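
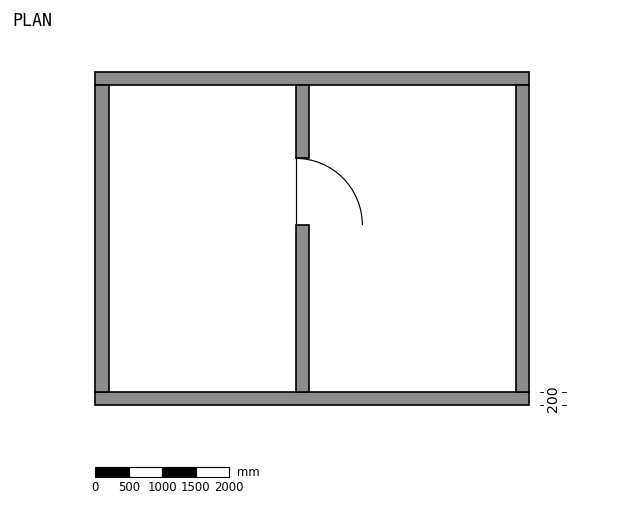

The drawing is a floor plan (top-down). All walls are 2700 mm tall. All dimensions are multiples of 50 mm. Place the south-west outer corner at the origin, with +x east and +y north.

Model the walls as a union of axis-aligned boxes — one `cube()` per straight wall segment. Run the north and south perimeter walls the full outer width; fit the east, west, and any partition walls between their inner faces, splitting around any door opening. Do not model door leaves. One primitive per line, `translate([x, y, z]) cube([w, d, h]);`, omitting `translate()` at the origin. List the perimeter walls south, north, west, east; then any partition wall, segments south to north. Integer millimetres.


cube([6500, 200, 2700]);
translate([0, 4800, 0]) cube([6500, 200, 2700]);
translate([0, 200, 0]) cube([200, 4600, 2700]);
translate([6300, 200, 0]) cube([200, 4600, 2700]);
translate([3000, 200, 0]) cube([200, 2500, 2700]);
translate([3000, 3700, 0]) cube([200, 1100, 2700]);


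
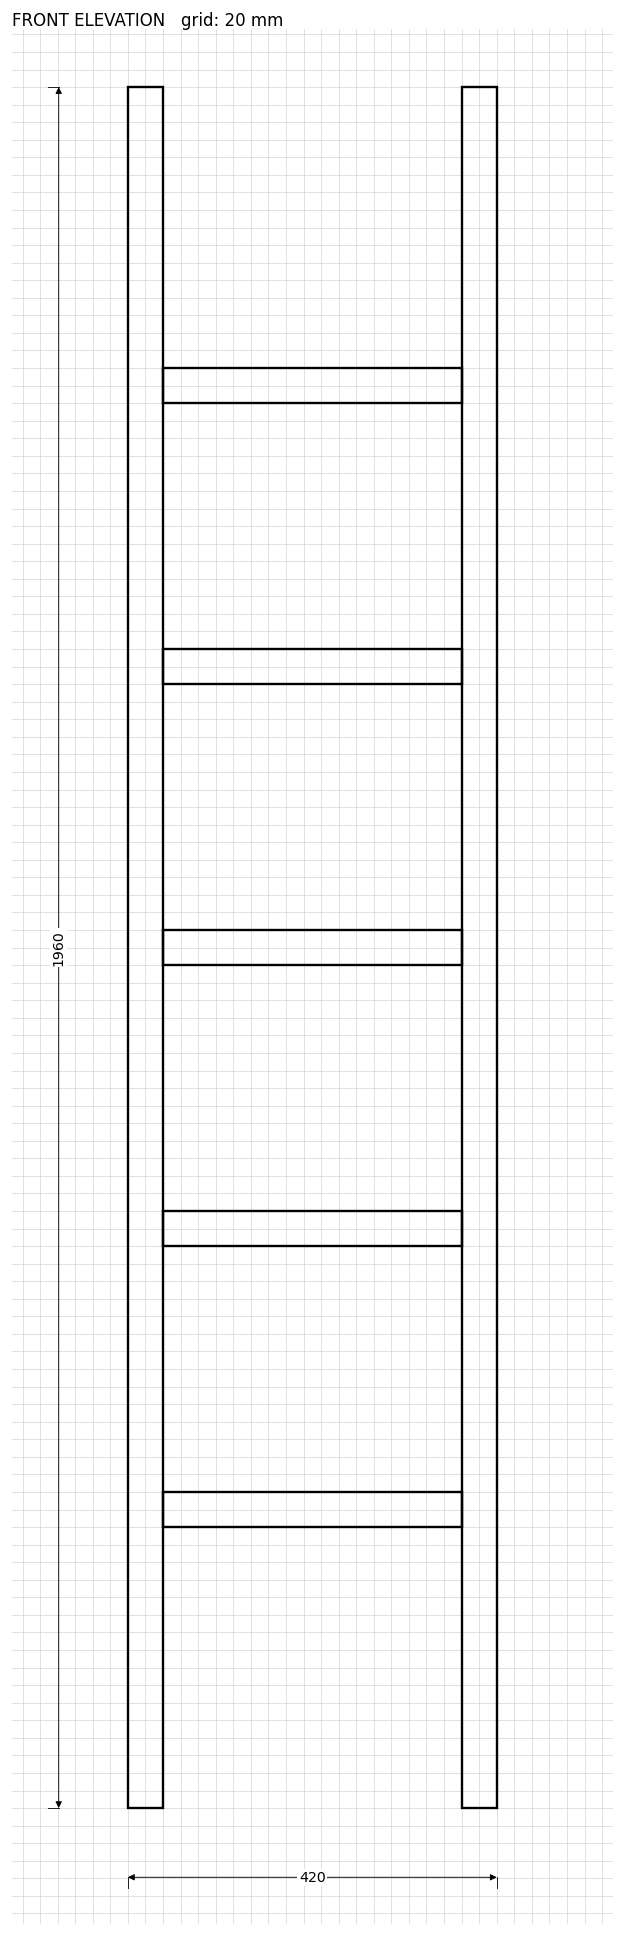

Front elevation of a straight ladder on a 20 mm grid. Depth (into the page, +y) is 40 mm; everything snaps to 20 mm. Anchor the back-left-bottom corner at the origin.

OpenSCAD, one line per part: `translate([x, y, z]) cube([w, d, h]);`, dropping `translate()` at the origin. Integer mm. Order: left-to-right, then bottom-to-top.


cube([40, 40, 1960]);
translate([40, 0, 320]) cube([340, 40, 40]);
translate([40, 0, 640]) cube([340, 40, 40]);
translate([40, 0, 960]) cube([340, 40, 40]);
translate([40, 0, 1280]) cube([340, 40, 40]);
translate([40, 0, 1600]) cube([340, 40, 40]);
translate([380, 0, 0]) cube([40, 40, 1960]);


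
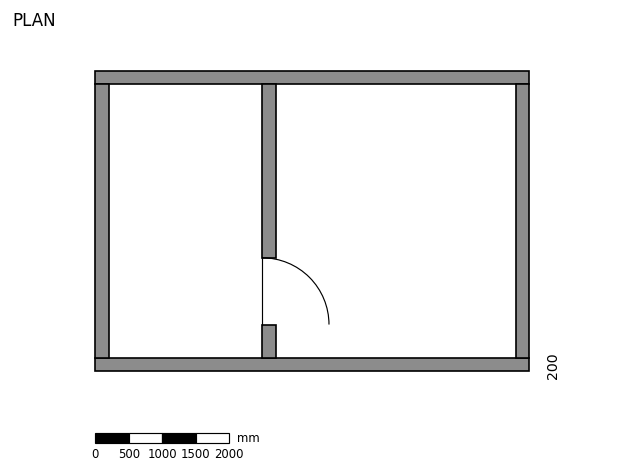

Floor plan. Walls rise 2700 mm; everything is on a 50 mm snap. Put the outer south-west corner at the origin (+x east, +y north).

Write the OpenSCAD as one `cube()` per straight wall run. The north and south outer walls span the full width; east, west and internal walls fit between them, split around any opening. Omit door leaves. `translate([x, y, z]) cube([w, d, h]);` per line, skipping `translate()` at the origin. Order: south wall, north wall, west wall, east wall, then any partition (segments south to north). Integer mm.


cube([6500, 200, 2700]);
translate([0, 4300, 0]) cube([6500, 200, 2700]);
translate([0, 200, 0]) cube([200, 4100, 2700]);
translate([6300, 200, 0]) cube([200, 4100, 2700]);
translate([2500, 200, 0]) cube([200, 500, 2700]);
translate([2500, 1700, 0]) cube([200, 2600, 2700]);


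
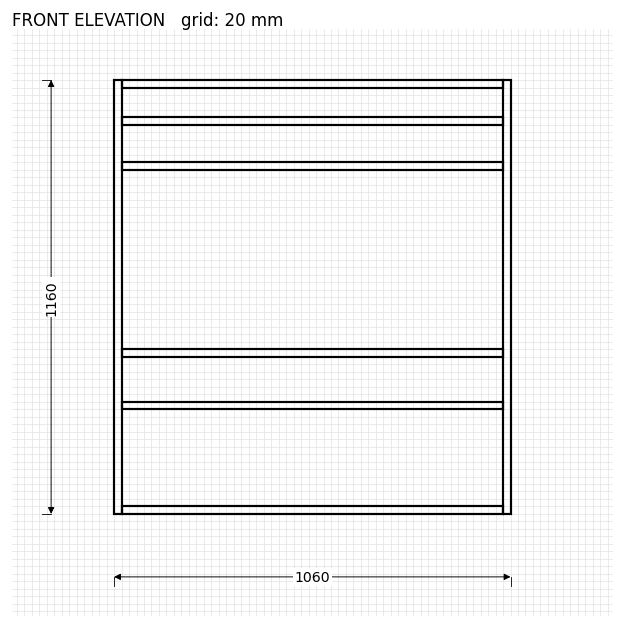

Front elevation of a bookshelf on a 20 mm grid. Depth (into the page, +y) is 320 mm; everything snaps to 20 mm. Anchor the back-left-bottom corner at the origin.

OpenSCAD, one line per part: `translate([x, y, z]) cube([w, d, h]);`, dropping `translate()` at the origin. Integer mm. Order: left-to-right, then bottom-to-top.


cube([20, 320, 1160]);
translate([20, 0, 0]) cube([1020, 320, 20]);
translate([20, 0, 280]) cube([1020, 320, 20]);
translate([20, 0, 420]) cube([1020, 320, 20]);
translate([20, 0, 920]) cube([1020, 320, 20]);
translate([20, 0, 1040]) cube([1020, 320, 20]);
translate([20, 0, 1140]) cube([1020, 320, 20]);
translate([1040, 0, 0]) cube([20, 320, 1160]);


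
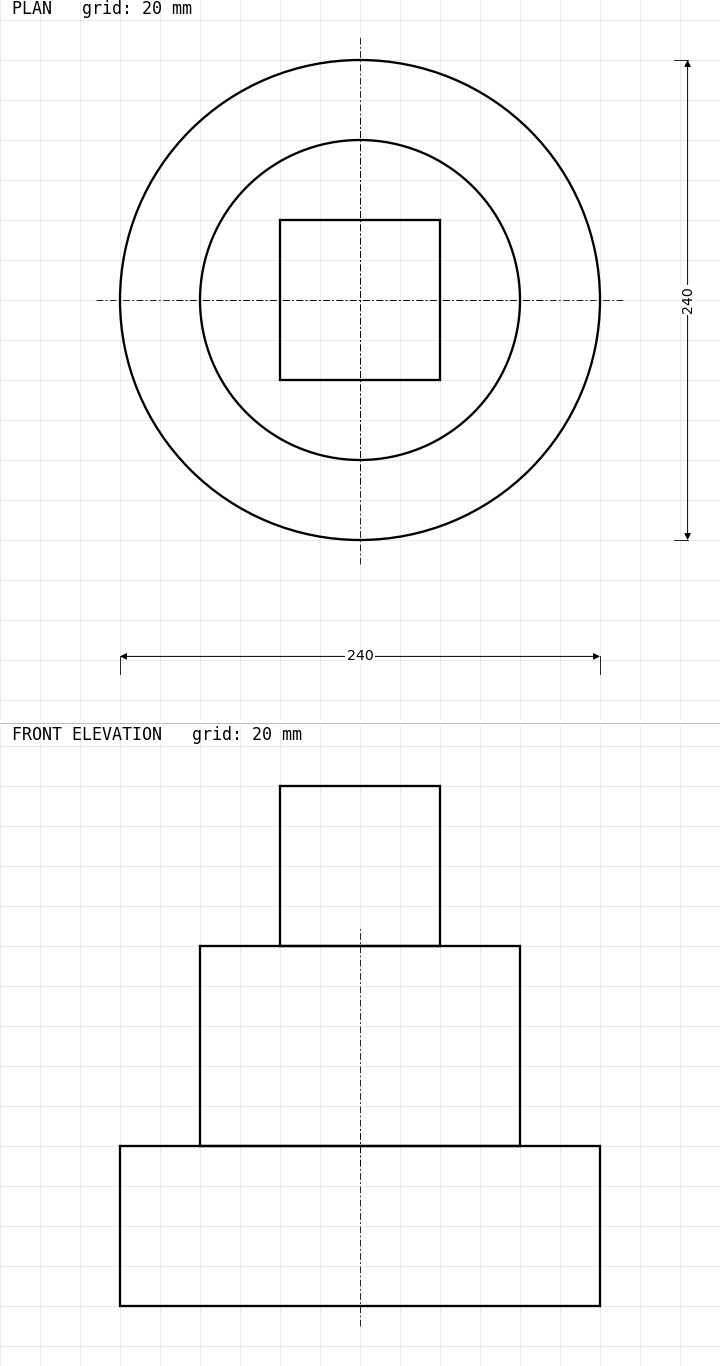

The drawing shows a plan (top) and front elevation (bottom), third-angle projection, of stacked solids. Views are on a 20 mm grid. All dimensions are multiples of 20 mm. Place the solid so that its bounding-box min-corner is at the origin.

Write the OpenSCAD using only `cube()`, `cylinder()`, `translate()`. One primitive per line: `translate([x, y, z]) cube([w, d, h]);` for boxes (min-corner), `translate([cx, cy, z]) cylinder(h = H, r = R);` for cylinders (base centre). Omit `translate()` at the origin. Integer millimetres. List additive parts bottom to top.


translate([120, 120, 0]) cylinder(h = 80, r = 120);
translate([120, 120, 80]) cylinder(h = 100, r = 80);
translate([80, 80, 180]) cube([80, 80, 80]);


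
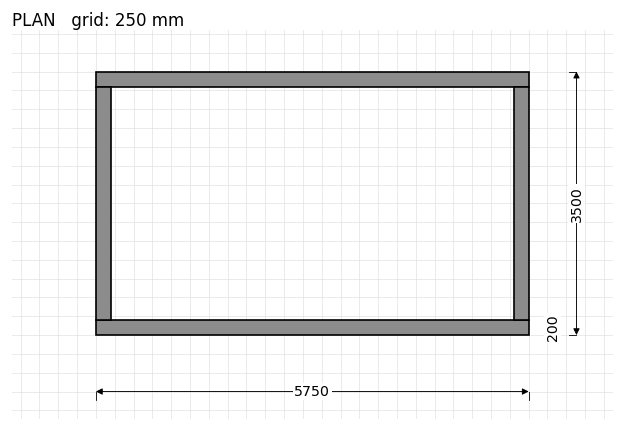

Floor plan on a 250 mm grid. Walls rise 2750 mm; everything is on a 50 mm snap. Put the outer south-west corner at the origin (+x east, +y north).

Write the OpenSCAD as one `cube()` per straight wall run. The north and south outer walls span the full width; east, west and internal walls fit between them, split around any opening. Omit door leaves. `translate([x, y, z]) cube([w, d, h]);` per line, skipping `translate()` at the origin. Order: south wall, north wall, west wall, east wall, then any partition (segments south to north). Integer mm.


cube([5750, 200, 2750]);
translate([0, 3300, 0]) cube([5750, 200, 2750]);
translate([0, 200, 0]) cube([200, 3100, 2750]);
translate([5550, 200, 0]) cube([200, 3100, 2750]);


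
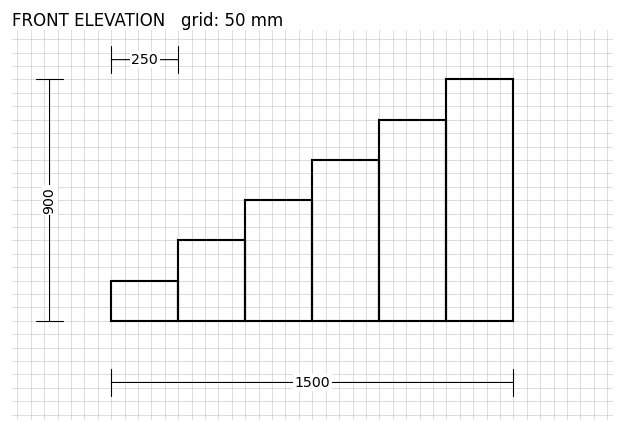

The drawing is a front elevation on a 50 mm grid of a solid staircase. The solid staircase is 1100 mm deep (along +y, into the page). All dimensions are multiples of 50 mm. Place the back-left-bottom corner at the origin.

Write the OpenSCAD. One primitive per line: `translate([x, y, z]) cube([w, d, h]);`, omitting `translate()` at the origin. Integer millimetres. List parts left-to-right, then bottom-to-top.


cube([250, 1100, 150]);
translate([250, 0, 0]) cube([250, 1100, 300]);
translate([500, 0, 0]) cube([250, 1100, 450]);
translate([750, 0, 0]) cube([250, 1100, 600]);
translate([1000, 0, 0]) cube([250, 1100, 750]);
translate([1250, 0, 0]) cube([250, 1100, 900]);


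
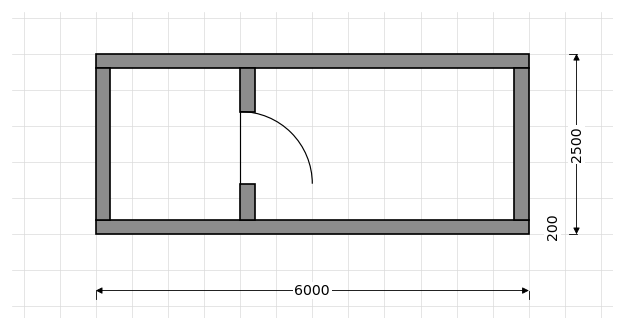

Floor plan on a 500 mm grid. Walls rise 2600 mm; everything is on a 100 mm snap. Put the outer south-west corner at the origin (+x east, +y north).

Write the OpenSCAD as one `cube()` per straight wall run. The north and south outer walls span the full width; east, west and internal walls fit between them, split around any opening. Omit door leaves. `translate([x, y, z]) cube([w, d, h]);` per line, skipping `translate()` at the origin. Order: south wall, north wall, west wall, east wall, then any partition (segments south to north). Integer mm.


cube([6000, 200, 2600]);
translate([0, 2300, 0]) cube([6000, 200, 2600]);
translate([0, 200, 0]) cube([200, 2100, 2600]);
translate([5800, 200, 0]) cube([200, 2100, 2600]);
translate([2000, 200, 0]) cube([200, 500, 2600]);
translate([2000, 1700, 0]) cube([200, 600, 2600]);


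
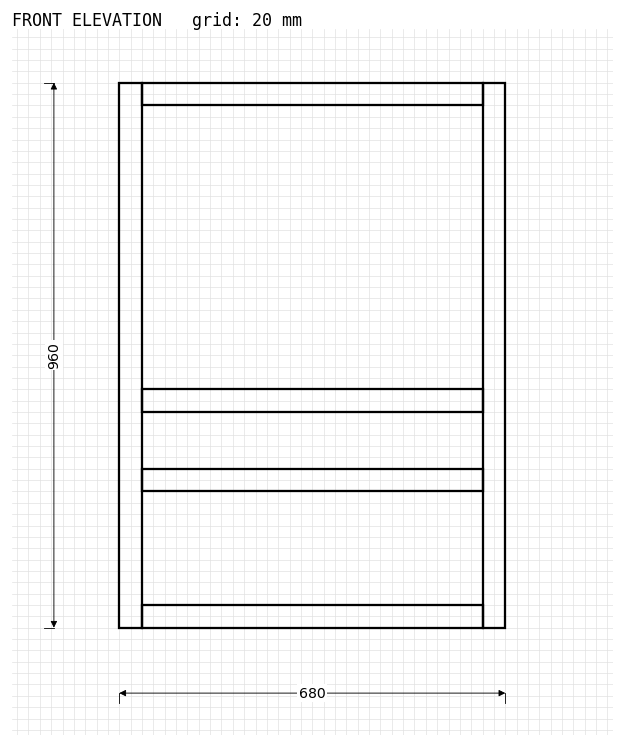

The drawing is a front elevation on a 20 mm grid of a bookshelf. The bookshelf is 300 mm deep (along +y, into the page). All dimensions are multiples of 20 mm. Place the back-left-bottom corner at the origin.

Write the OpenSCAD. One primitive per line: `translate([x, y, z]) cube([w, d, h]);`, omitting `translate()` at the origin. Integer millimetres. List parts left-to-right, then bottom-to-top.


cube([40, 300, 960]);
translate([40, 0, 0]) cube([600, 300, 40]);
translate([40, 0, 240]) cube([600, 300, 40]);
translate([40, 0, 380]) cube([600, 300, 40]);
translate([40, 0, 920]) cube([600, 300, 40]);
translate([640, 0, 0]) cube([40, 300, 960]);


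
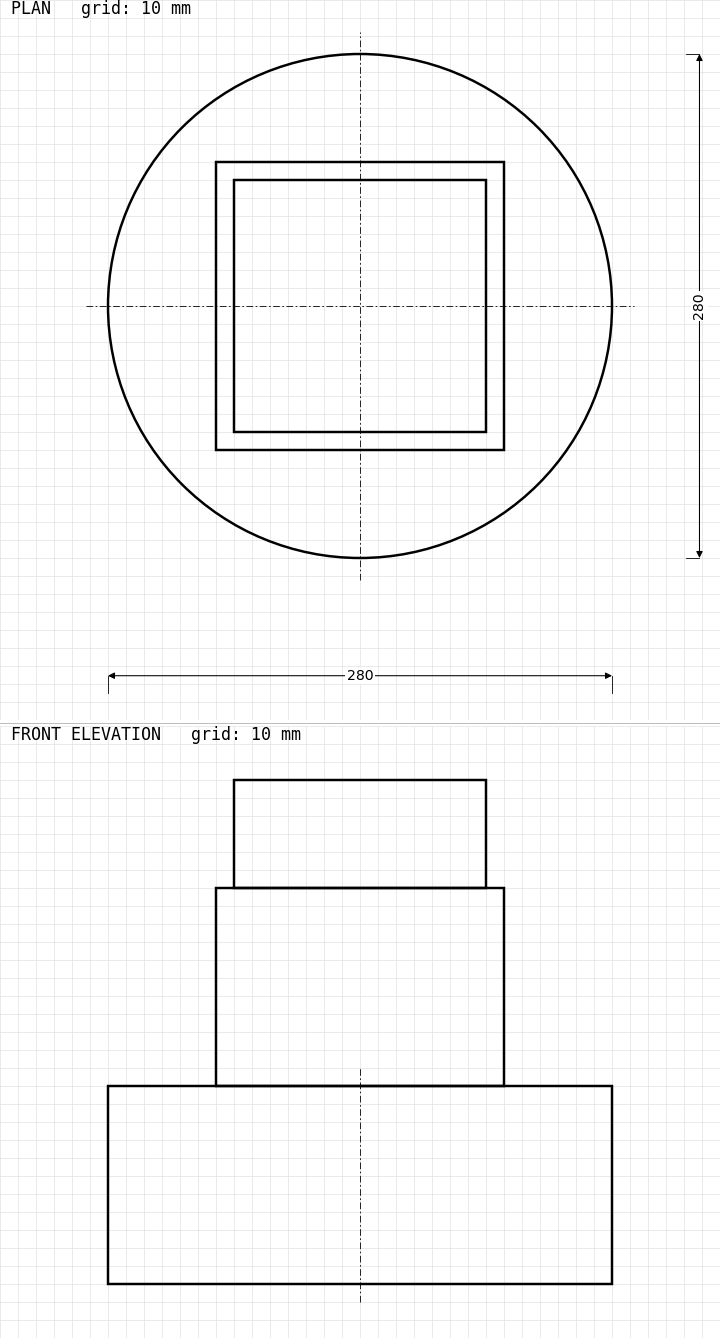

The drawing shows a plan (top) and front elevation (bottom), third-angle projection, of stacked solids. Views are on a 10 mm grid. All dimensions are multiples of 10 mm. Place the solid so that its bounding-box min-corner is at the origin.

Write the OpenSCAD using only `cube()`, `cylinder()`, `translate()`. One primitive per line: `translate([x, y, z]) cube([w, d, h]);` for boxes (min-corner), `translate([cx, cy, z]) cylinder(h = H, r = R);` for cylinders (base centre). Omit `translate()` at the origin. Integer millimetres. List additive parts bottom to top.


translate([140, 140, 0]) cylinder(h = 110, r = 140);
translate([60, 60, 110]) cube([160, 160, 110]);
translate([70, 70, 220]) cube([140, 140, 60]);


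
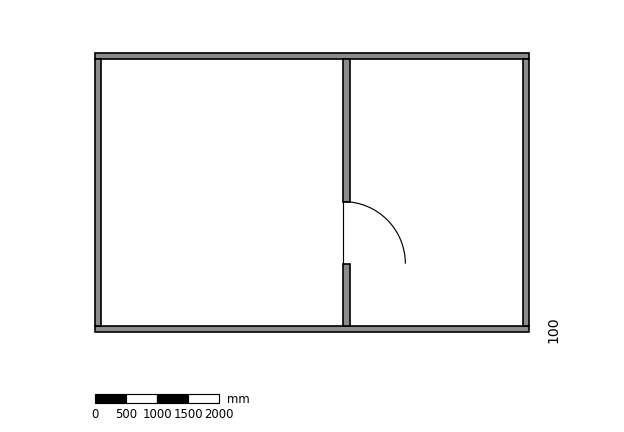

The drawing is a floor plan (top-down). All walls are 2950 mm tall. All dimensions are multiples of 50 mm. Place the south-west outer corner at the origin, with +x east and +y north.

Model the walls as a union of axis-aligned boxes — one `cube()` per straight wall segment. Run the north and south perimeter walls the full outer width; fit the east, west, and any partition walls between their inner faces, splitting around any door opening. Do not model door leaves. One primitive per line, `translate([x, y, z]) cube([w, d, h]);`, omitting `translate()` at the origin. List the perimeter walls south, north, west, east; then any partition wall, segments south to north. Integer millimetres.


cube([7000, 100, 2950]);
translate([0, 4400, 0]) cube([7000, 100, 2950]);
translate([0, 100, 0]) cube([100, 4300, 2950]);
translate([6900, 100, 0]) cube([100, 4300, 2950]);
translate([4000, 100, 0]) cube([100, 1000, 2950]);
translate([4000, 2100, 0]) cube([100, 2300, 2950]);


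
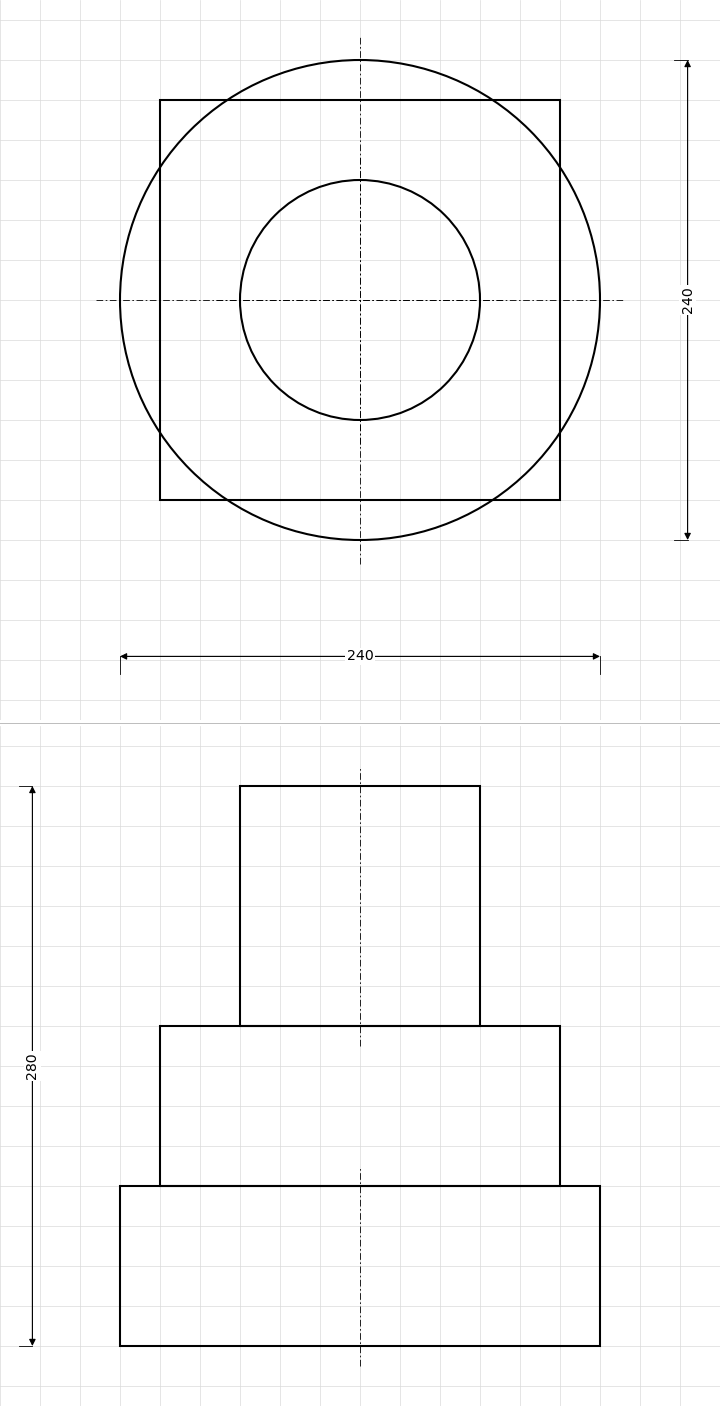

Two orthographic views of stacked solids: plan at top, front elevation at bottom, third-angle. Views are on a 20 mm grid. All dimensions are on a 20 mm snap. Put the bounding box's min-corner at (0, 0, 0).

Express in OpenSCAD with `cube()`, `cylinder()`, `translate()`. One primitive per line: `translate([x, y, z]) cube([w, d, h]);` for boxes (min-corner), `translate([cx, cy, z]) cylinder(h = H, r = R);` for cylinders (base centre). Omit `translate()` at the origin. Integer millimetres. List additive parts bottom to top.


translate([120, 120, 0]) cylinder(h = 80, r = 120);
translate([20, 20, 80]) cube([200, 200, 80]);
translate([120, 120, 160]) cylinder(h = 120, r = 60);


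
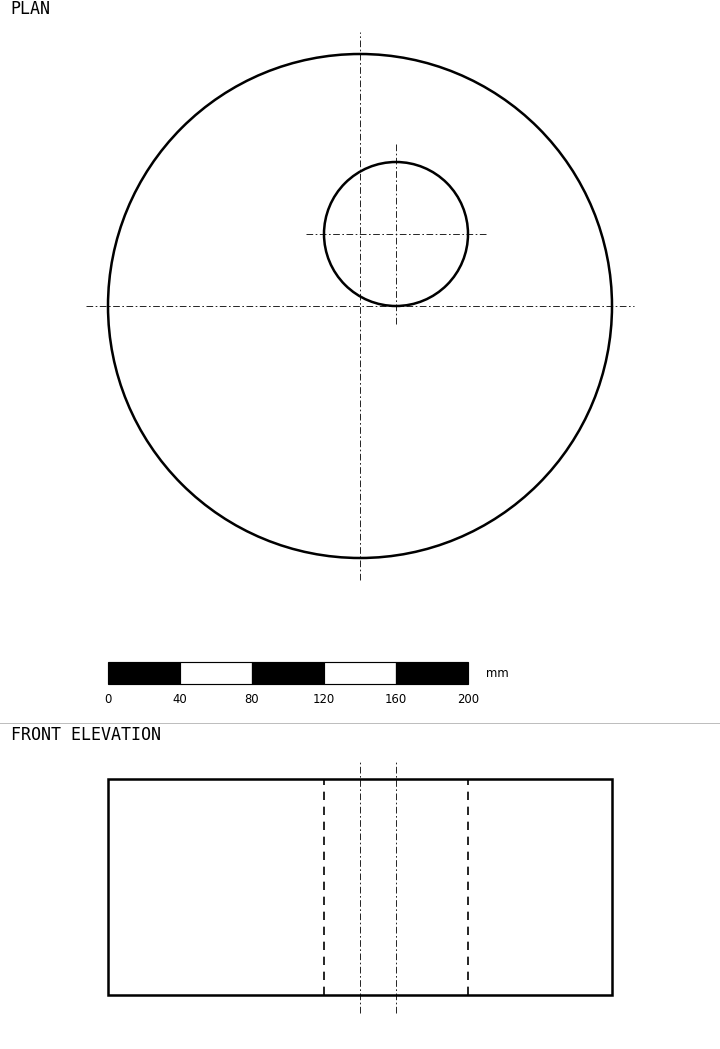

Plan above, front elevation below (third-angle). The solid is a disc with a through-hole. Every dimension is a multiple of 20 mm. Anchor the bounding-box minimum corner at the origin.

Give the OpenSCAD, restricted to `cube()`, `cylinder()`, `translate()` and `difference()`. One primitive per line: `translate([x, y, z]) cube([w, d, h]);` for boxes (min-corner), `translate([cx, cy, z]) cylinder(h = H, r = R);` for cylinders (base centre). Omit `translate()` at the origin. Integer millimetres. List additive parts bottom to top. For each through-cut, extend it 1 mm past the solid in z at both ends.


difference() {
  translate([140, 140, 0]) cylinder(h = 120, r = 140);
  translate([160, 180, -1]) cylinder(h = 122, r = 40);
}


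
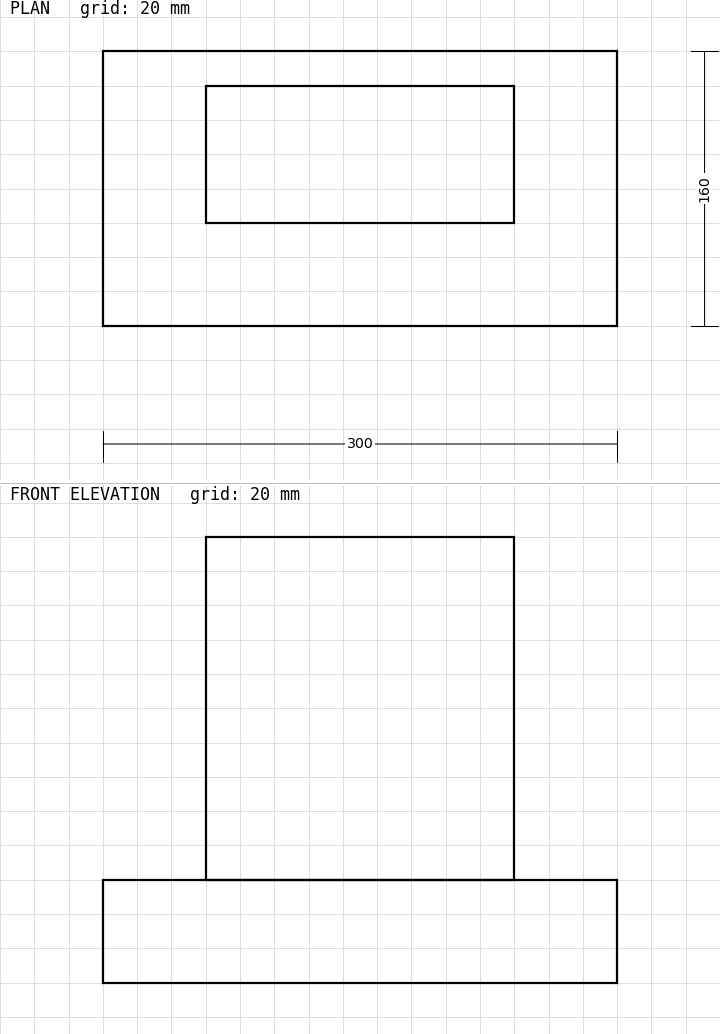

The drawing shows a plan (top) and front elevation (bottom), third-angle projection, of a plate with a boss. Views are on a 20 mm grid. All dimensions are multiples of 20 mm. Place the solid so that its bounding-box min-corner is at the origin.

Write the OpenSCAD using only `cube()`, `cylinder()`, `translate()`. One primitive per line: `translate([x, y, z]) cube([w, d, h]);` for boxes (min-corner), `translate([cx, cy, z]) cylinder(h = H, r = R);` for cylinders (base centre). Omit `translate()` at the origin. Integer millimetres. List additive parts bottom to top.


cube([300, 160, 60]);
translate([60, 60, 60]) cube([180, 80, 200]);


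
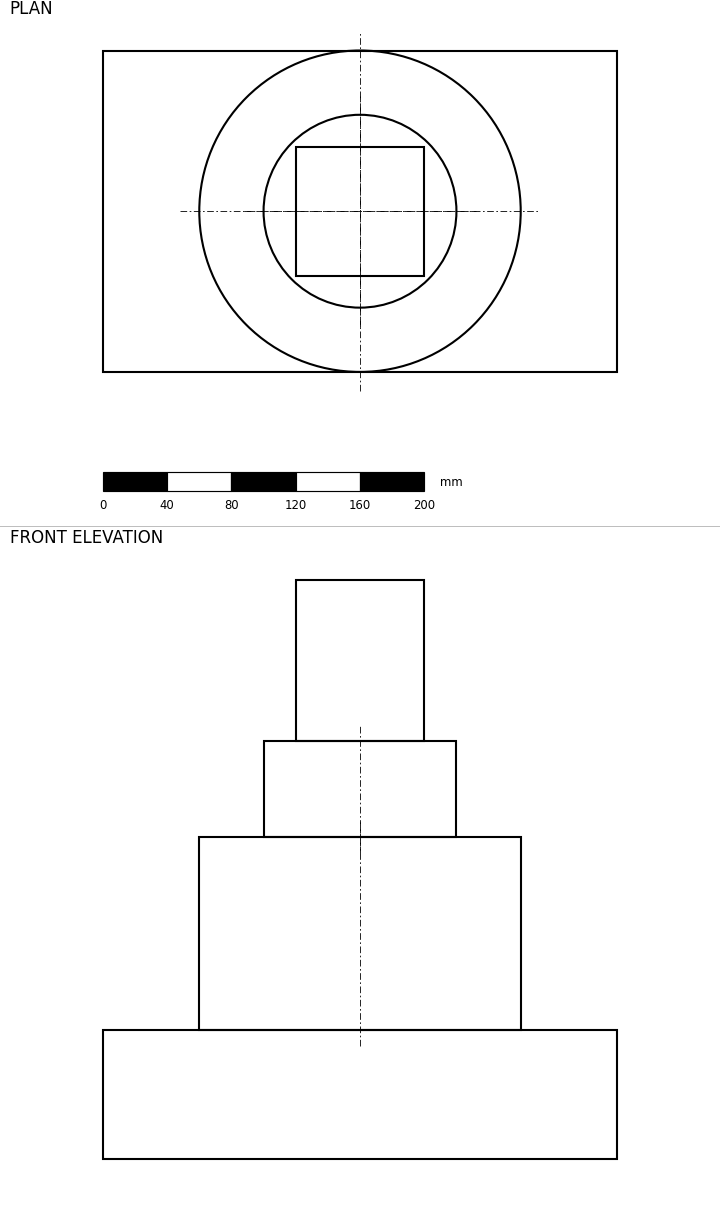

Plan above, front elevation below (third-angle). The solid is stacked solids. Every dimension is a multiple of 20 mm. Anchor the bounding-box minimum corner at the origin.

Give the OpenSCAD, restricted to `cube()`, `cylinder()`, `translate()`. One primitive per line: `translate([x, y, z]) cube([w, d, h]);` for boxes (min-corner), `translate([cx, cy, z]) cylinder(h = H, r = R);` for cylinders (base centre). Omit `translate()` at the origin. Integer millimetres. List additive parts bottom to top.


cube([320, 200, 80]);
translate([160, 100, 80]) cylinder(h = 120, r = 100);
translate([160, 100, 200]) cylinder(h = 60, r = 60);
translate([120, 60, 260]) cube([80, 80, 100]);


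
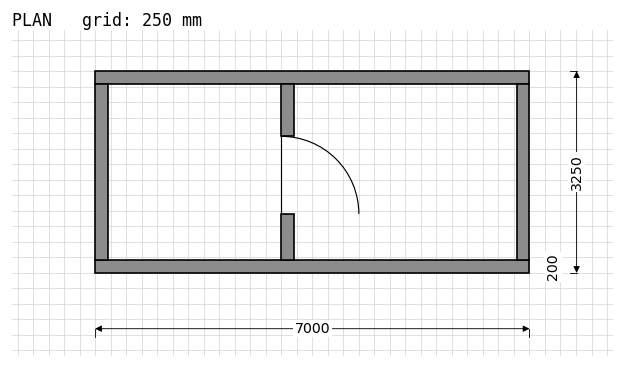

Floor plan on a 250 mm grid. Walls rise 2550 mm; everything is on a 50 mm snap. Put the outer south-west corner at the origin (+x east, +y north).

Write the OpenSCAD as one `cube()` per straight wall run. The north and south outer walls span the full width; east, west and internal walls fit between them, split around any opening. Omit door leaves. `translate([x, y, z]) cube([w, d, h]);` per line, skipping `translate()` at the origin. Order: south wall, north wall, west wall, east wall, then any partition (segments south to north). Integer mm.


cube([7000, 200, 2550]);
translate([0, 3050, 0]) cube([7000, 200, 2550]);
translate([0, 200, 0]) cube([200, 2850, 2550]);
translate([6800, 200, 0]) cube([200, 2850, 2550]);
translate([3000, 200, 0]) cube([200, 750, 2550]);
translate([3000, 2200, 0]) cube([200, 850, 2550]);


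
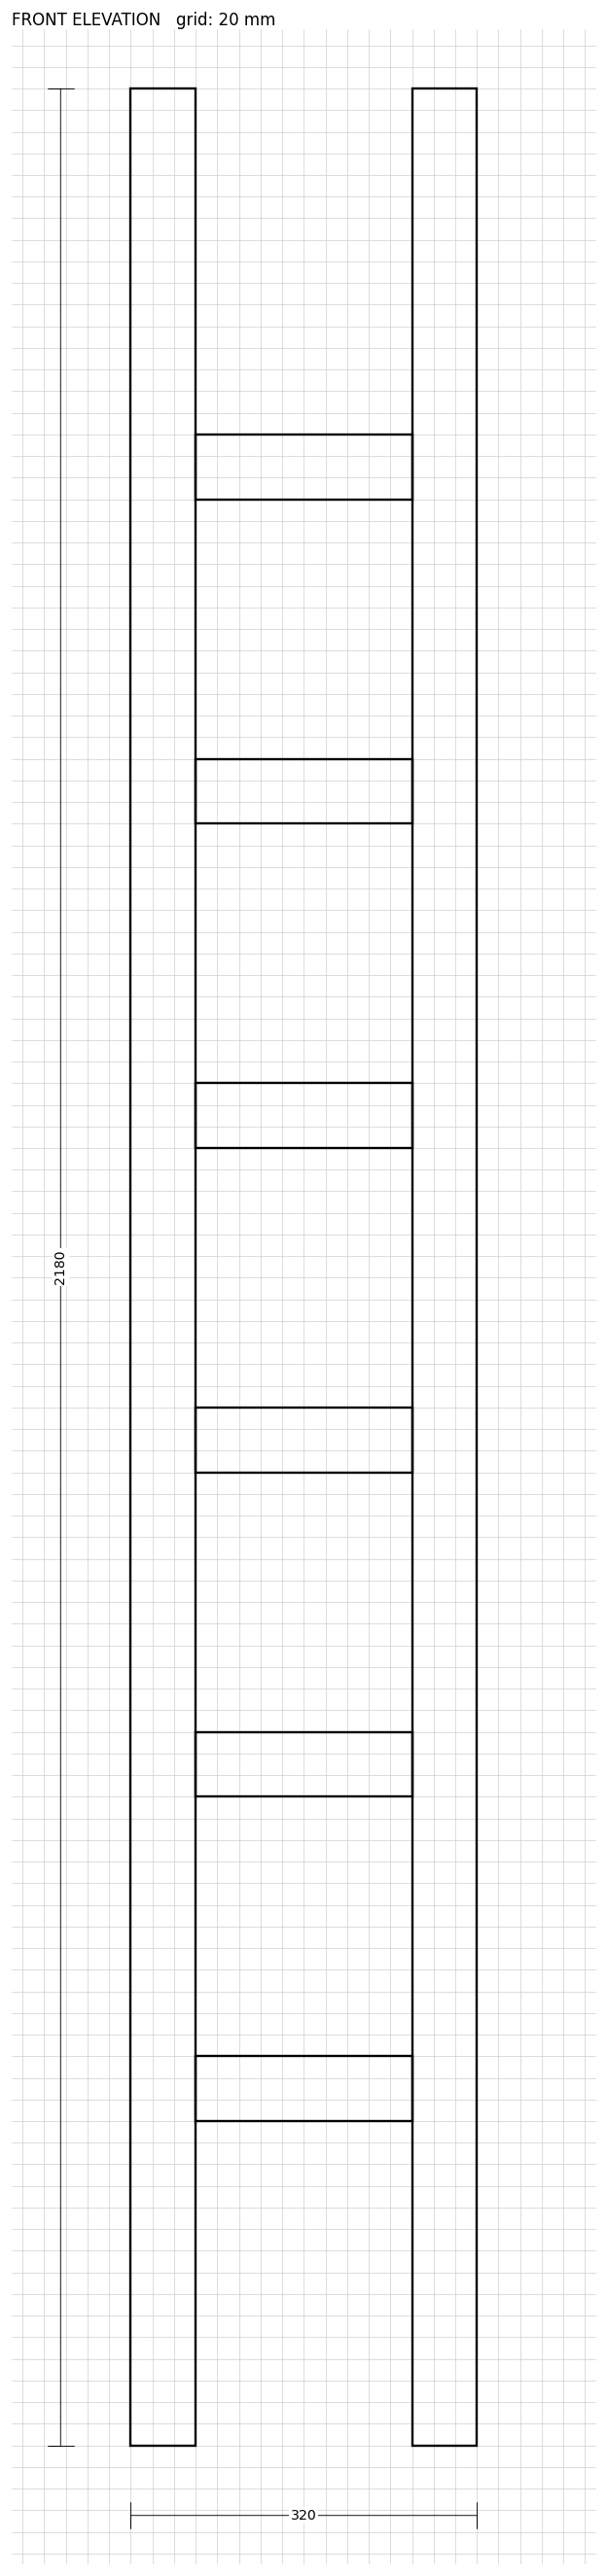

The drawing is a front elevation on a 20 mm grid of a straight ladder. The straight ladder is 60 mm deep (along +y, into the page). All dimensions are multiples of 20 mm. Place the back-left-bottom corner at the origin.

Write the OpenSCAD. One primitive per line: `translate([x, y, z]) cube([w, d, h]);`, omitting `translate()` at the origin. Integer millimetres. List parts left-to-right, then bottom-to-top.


cube([60, 60, 2180]);
translate([60, 0, 300]) cube([200, 60, 60]);
translate([60, 0, 600]) cube([200, 60, 60]);
translate([60, 0, 900]) cube([200, 60, 60]);
translate([60, 0, 1200]) cube([200, 60, 60]);
translate([60, 0, 1500]) cube([200, 60, 60]);
translate([60, 0, 1800]) cube([200, 60, 60]);
translate([260, 0, 0]) cube([60, 60, 2180]);


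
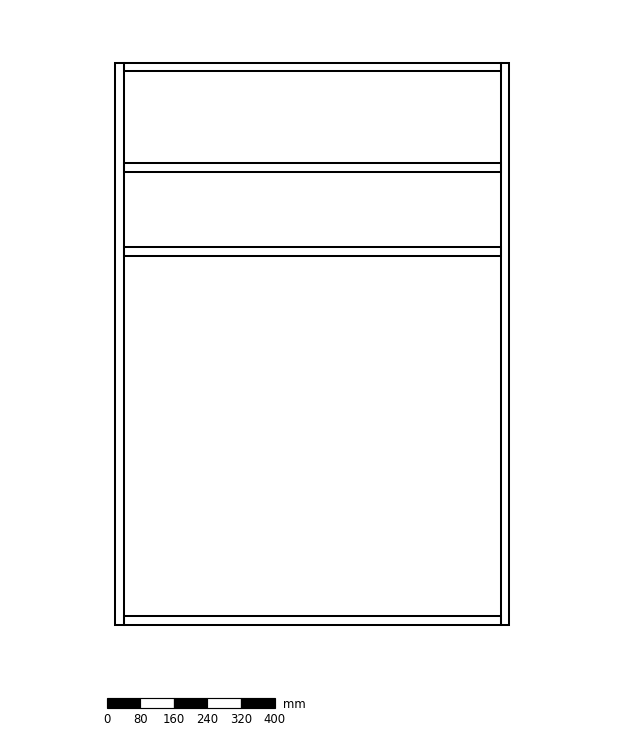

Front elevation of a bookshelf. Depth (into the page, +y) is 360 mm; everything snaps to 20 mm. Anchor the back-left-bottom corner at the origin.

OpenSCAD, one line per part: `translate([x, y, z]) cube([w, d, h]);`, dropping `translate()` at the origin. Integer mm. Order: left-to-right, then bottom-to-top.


cube([20, 360, 1340]);
translate([20, 0, 0]) cube([900, 360, 20]);
translate([20, 0, 880]) cube([900, 360, 20]);
translate([20, 0, 1080]) cube([900, 360, 20]);
translate([20, 0, 1320]) cube([900, 360, 20]);
translate([920, 0, 0]) cube([20, 360, 1340]);


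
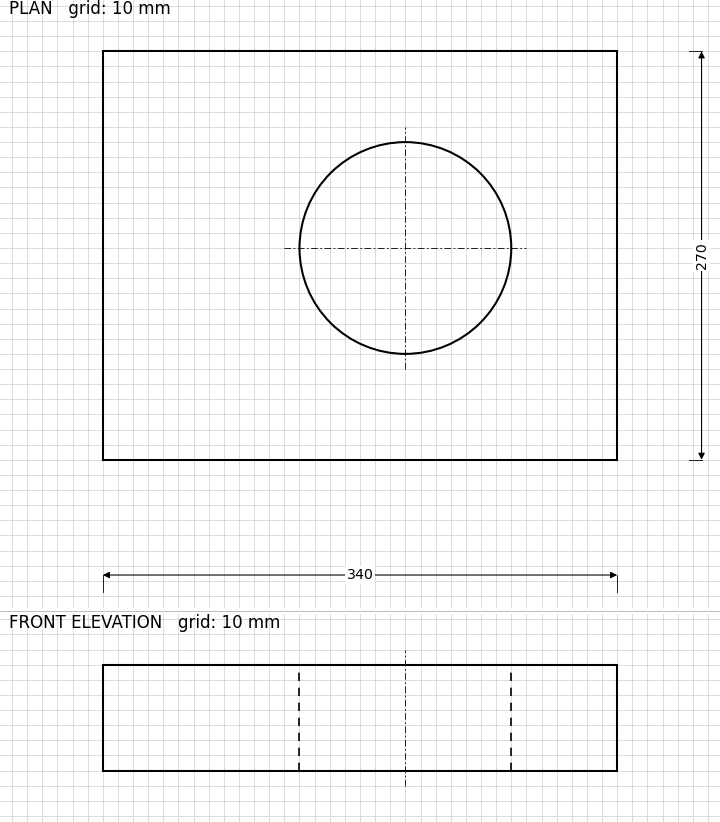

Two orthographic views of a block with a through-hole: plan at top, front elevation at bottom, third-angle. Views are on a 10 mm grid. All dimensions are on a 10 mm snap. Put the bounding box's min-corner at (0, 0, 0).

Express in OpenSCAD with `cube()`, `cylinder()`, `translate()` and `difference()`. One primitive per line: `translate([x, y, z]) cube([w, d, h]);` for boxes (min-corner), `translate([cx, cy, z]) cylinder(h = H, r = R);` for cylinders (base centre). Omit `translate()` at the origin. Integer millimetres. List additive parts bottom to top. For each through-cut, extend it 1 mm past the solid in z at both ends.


difference() {
  cube([340, 270, 70]);
  translate([200, 140, -1]) cylinder(h = 72, r = 70);
}


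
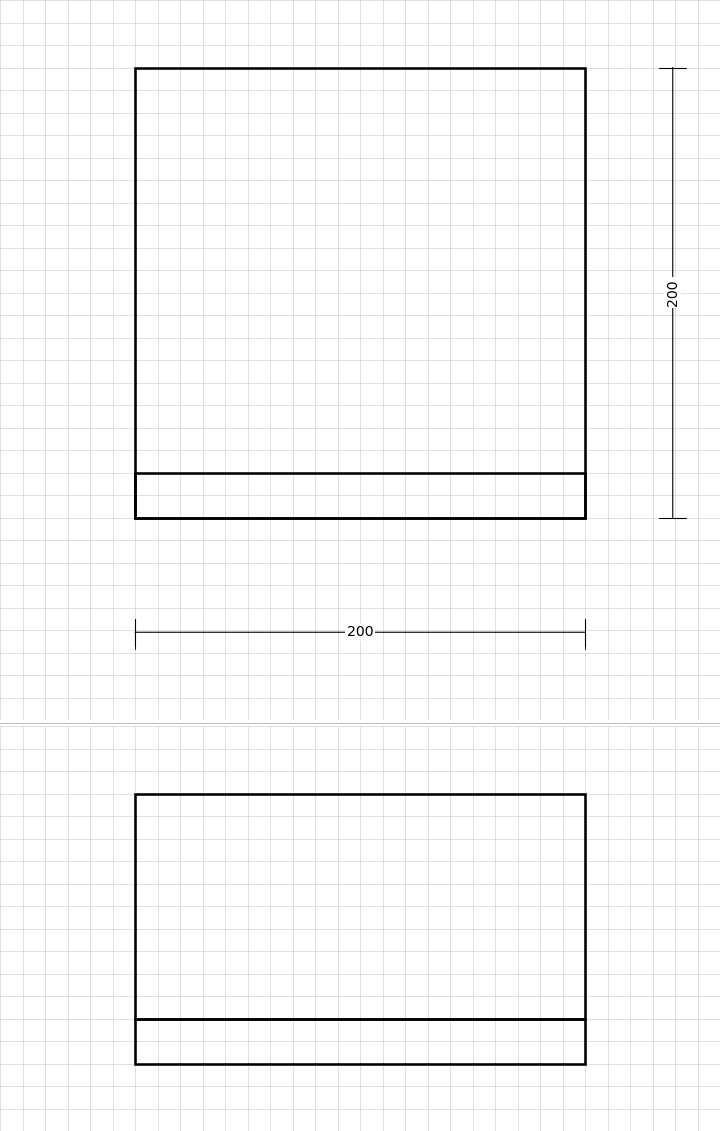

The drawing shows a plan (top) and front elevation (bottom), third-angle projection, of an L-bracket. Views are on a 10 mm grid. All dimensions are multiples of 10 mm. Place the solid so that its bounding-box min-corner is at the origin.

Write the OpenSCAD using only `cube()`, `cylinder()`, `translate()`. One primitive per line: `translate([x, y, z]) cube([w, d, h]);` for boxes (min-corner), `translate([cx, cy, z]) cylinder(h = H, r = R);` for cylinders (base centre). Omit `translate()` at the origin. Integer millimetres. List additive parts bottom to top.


cube([200, 200, 20]);
translate([0, 0, 20]) cube([200, 20, 100]);


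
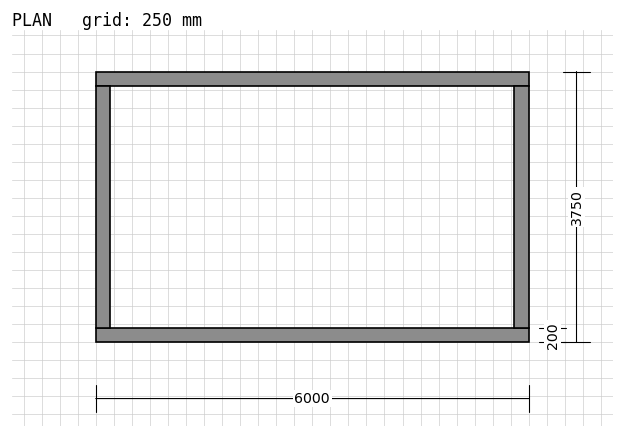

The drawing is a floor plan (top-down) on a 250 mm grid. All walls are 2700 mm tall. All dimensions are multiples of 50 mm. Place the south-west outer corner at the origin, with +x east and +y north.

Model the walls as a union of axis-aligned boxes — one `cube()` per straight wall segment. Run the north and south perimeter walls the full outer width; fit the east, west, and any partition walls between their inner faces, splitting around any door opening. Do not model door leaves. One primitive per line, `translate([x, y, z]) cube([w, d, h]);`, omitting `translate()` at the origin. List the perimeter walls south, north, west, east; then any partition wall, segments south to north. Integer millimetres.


cube([6000, 200, 2700]);
translate([0, 3550, 0]) cube([6000, 200, 2700]);
translate([0, 200, 0]) cube([200, 3350, 2700]);
translate([5800, 200, 0]) cube([200, 3350, 2700]);


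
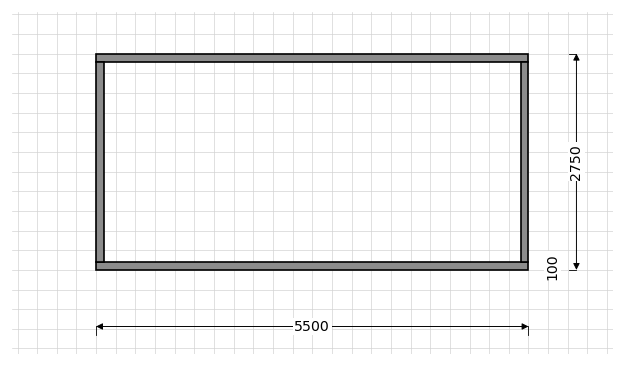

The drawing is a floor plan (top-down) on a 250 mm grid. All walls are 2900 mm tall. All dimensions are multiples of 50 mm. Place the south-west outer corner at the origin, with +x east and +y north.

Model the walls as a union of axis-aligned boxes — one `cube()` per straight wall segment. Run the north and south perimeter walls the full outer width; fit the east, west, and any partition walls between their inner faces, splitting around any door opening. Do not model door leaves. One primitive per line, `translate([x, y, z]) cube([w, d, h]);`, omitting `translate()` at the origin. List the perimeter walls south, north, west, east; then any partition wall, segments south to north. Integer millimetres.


cube([5500, 100, 2900]);
translate([0, 2650, 0]) cube([5500, 100, 2900]);
translate([0, 100, 0]) cube([100, 2550, 2900]);
translate([5400, 100, 0]) cube([100, 2550, 2900]);


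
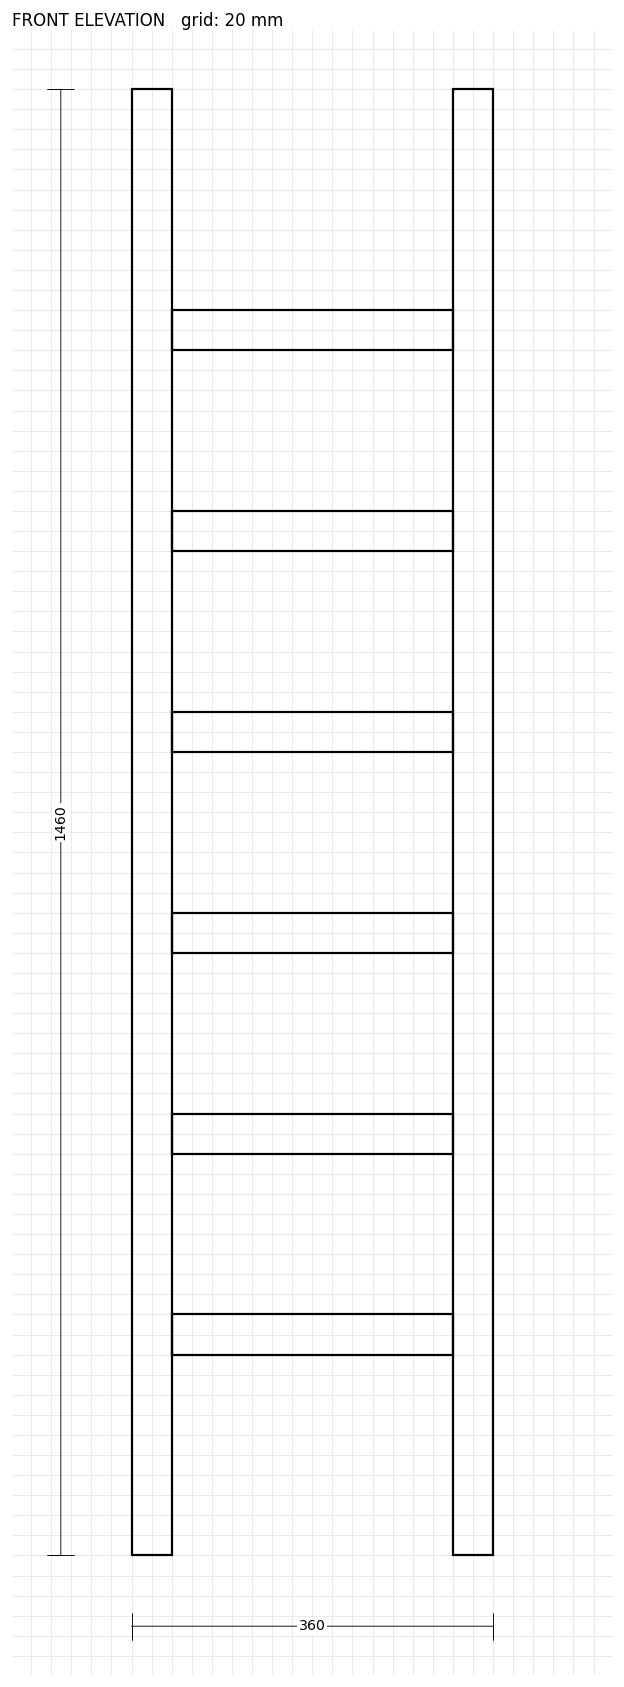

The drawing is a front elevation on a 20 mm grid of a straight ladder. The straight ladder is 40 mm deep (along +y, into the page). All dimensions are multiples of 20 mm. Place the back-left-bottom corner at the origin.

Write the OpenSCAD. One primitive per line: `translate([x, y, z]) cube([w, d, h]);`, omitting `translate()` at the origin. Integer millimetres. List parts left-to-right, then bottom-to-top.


cube([40, 40, 1460]);
translate([40, 0, 200]) cube([280, 40, 40]);
translate([40, 0, 400]) cube([280, 40, 40]);
translate([40, 0, 600]) cube([280, 40, 40]);
translate([40, 0, 800]) cube([280, 40, 40]);
translate([40, 0, 1000]) cube([280, 40, 40]);
translate([40, 0, 1200]) cube([280, 40, 40]);
translate([320, 0, 0]) cube([40, 40, 1460]);


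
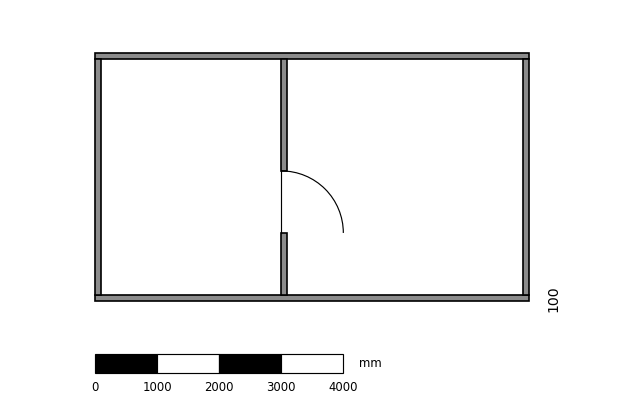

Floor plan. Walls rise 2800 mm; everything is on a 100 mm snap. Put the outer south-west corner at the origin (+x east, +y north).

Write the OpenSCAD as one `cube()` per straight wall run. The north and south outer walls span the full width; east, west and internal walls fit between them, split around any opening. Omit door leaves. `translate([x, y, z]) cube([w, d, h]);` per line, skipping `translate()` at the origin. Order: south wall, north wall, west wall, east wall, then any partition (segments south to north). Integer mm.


cube([7000, 100, 2800]);
translate([0, 3900, 0]) cube([7000, 100, 2800]);
translate([0, 100, 0]) cube([100, 3800, 2800]);
translate([6900, 100, 0]) cube([100, 3800, 2800]);
translate([3000, 100, 0]) cube([100, 1000, 2800]);
translate([3000, 2100, 0]) cube([100, 1800, 2800]);


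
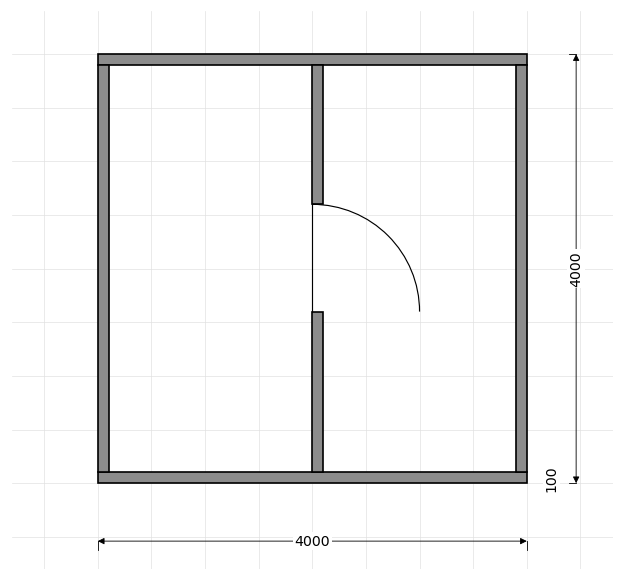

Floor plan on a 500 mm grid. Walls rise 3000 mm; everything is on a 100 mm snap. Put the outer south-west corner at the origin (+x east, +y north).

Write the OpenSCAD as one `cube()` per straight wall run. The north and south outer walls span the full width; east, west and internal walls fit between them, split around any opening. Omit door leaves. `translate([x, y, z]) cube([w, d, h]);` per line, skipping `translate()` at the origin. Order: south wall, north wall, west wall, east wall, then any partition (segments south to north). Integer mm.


cube([4000, 100, 3000]);
translate([0, 3900, 0]) cube([4000, 100, 3000]);
translate([0, 100, 0]) cube([100, 3800, 3000]);
translate([3900, 100, 0]) cube([100, 3800, 3000]);
translate([2000, 100, 0]) cube([100, 1500, 3000]);
translate([2000, 2600, 0]) cube([100, 1300, 3000]);


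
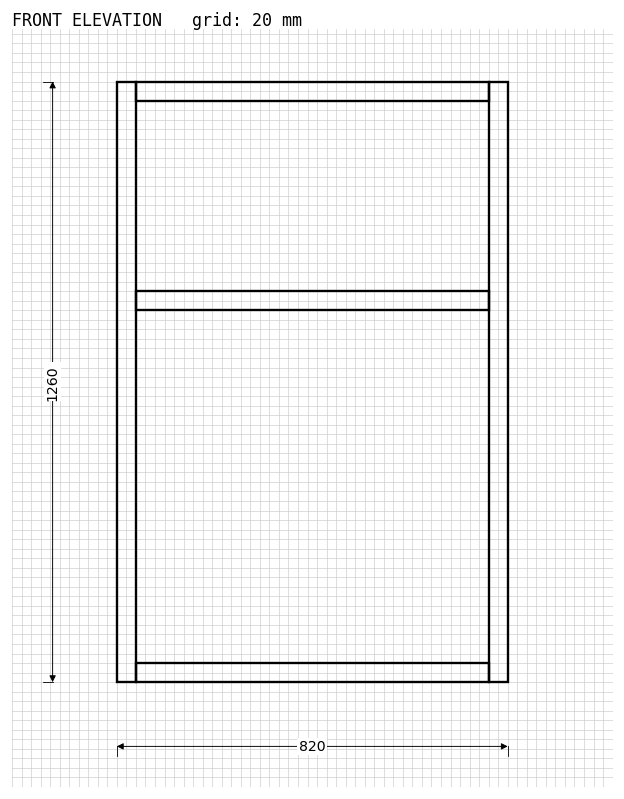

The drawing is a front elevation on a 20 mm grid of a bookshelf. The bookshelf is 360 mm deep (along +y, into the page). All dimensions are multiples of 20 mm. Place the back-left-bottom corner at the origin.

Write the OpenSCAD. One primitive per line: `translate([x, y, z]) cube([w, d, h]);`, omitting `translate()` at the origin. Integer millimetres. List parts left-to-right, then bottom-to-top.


cube([40, 360, 1260]);
translate([40, 0, 0]) cube([740, 360, 40]);
translate([40, 0, 780]) cube([740, 360, 40]);
translate([40, 0, 1220]) cube([740, 360, 40]);
translate([780, 0, 0]) cube([40, 360, 1260]);


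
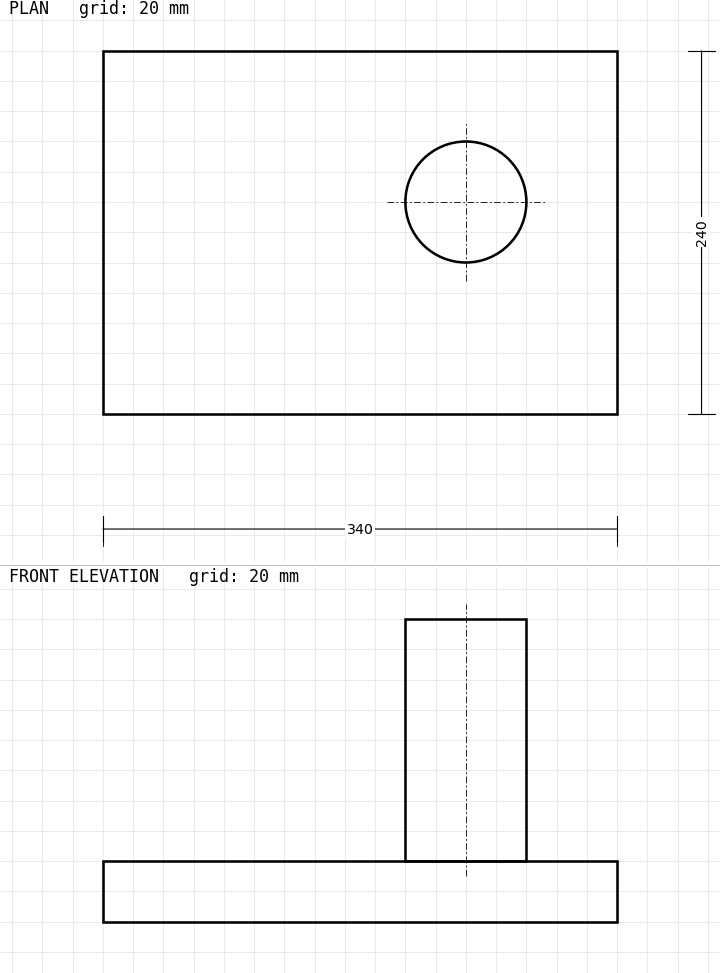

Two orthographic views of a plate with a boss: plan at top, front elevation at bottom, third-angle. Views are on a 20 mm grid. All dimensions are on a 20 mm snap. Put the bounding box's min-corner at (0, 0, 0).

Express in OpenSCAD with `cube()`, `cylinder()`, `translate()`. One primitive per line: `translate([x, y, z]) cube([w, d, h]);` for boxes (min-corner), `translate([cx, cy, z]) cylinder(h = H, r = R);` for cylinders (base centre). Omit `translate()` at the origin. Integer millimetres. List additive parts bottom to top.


cube([340, 240, 40]);
translate([240, 140, 40]) cylinder(h = 160, r = 40);


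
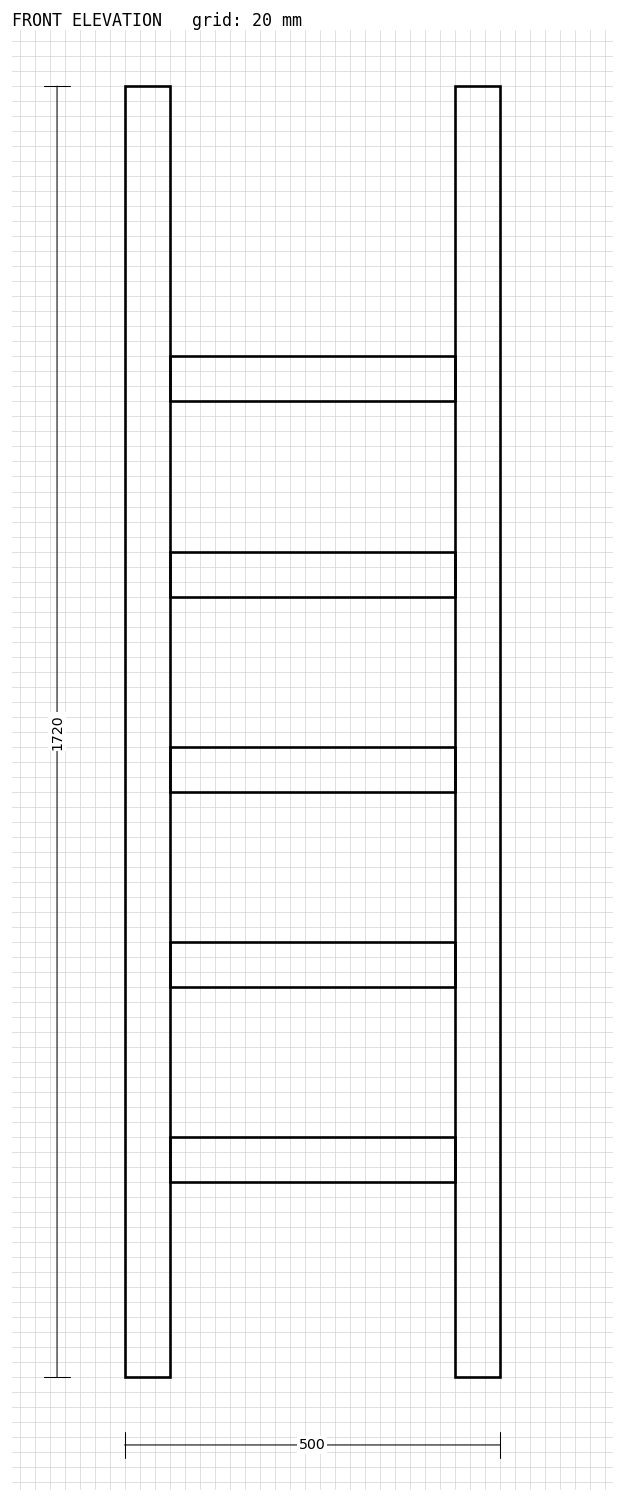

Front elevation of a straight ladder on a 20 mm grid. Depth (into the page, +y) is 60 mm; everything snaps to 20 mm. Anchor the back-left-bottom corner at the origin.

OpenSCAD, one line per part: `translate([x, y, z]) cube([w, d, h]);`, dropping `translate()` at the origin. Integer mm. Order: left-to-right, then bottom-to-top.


cube([60, 60, 1720]);
translate([60, 0, 260]) cube([380, 60, 60]);
translate([60, 0, 520]) cube([380, 60, 60]);
translate([60, 0, 780]) cube([380, 60, 60]);
translate([60, 0, 1040]) cube([380, 60, 60]);
translate([60, 0, 1300]) cube([380, 60, 60]);
translate([440, 0, 0]) cube([60, 60, 1720]);


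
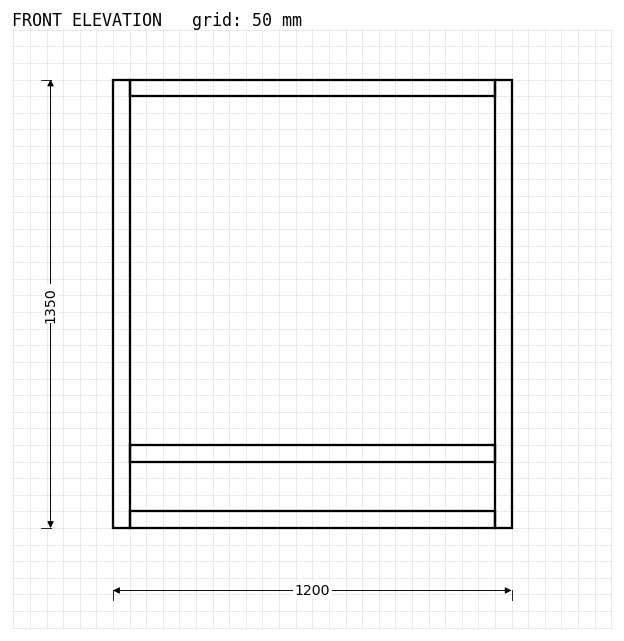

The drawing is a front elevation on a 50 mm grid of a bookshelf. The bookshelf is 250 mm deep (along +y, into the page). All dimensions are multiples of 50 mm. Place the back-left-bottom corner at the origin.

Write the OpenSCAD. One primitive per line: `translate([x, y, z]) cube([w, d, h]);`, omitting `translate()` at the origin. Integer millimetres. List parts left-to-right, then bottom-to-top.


cube([50, 250, 1350]);
translate([50, 0, 0]) cube([1100, 250, 50]);
translate([50, 0, 200]) cube([1100, 250, 50]);
translate([50, 0, 1300]) cube([1100, 250, 50]);
translate([1150, 0, 0]) cube([50, 250, 1350]);


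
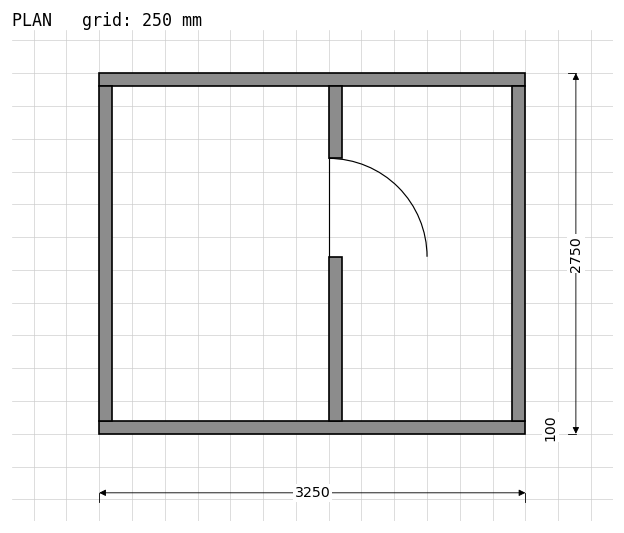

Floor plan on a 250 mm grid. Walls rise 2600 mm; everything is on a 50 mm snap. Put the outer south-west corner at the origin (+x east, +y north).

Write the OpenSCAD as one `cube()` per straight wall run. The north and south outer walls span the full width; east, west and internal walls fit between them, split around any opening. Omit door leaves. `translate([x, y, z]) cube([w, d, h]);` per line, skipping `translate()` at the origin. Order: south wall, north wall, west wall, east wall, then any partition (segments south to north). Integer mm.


cube([3250, 100, 2600]);
translate([0, 2650, 0]) cube([3250, 100, 2600]);
translate([0, 100, 0]) cube([100, 2550, 2600]);
translate([3150, 100, 0]) cube([100, 2550, 2600]);
translate([1750, 100, 0]) cube([100, 1250, 2600]);
translate([1750, 2100, 0]) cube([100, 550, 2600]);


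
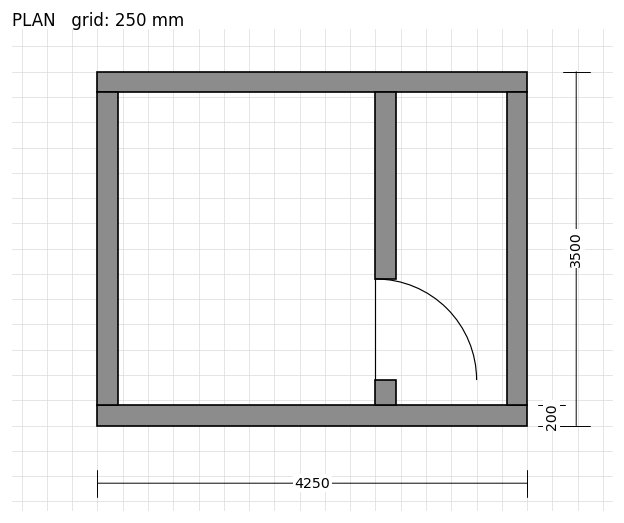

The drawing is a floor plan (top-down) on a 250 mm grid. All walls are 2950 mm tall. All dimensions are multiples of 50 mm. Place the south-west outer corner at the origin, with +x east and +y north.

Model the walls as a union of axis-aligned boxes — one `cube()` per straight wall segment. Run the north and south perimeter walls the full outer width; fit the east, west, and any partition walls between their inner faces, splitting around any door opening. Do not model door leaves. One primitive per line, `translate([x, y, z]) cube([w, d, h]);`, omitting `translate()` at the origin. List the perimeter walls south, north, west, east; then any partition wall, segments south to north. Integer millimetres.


cube([4250, 200, 2950]);
translate([0, 3300, 0]) cube([4250, 200, 2950]);
translate([0, 200, 0]) cube([200, 3100, 2950]);
translate([4050, 200, 0]) cube([200, 3100, 2950]);
translate([2750, 200, 0]) cube([200, 250, 2950]);
translate([2750, 1450, 0]) cube([200, 1850, 2950]);


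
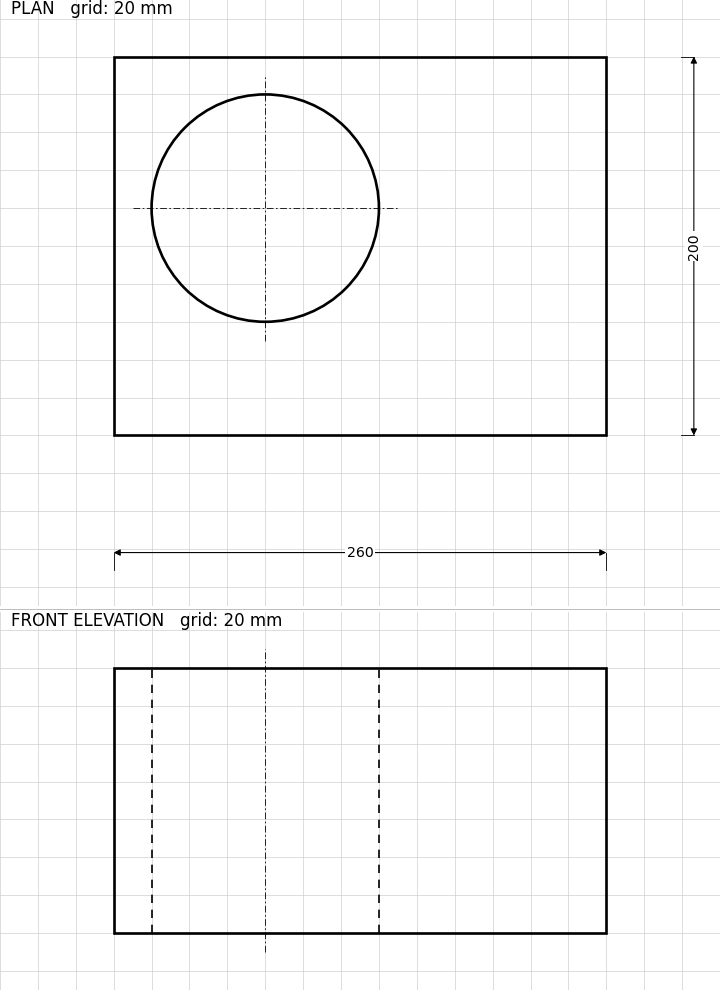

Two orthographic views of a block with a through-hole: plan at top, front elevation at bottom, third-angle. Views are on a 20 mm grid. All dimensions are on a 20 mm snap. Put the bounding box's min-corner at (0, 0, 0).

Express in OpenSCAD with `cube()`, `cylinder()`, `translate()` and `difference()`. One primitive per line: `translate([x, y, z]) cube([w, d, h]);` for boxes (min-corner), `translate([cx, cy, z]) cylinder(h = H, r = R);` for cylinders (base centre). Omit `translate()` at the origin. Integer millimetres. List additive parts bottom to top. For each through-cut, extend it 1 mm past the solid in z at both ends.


difference() {
  cube([260, 200, 140]);
  translate([80, 120, -1]) cylinder(h = 142, r = 60);
}


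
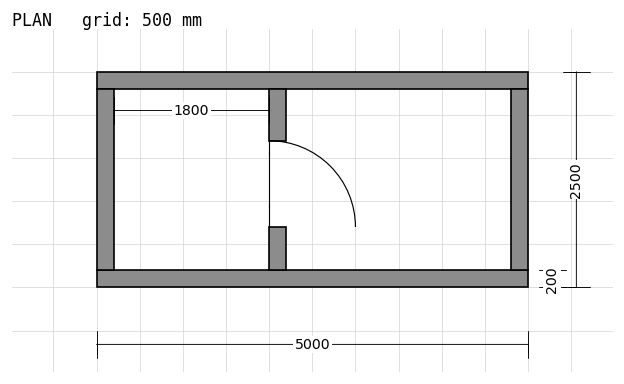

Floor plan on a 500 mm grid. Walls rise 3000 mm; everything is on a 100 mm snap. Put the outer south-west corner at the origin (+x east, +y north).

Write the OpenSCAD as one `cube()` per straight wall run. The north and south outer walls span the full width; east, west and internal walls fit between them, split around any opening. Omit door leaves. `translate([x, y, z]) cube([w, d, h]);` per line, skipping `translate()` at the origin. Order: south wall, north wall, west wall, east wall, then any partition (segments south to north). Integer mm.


cube([5000, 200, 3000]);
translate([0, 2300, 0]) cube([5000, 200, 3000]);
translate([0, 200, 0]) cube([200, 2100, 3000]);
translate([4800, 200, 0]) cube([200, 2100, 3000]);
translate([2000, 200, 0]) cube([200, 500, 3000]);
translate([2000, 1700, 0]) cube([200, 600, 3000]);


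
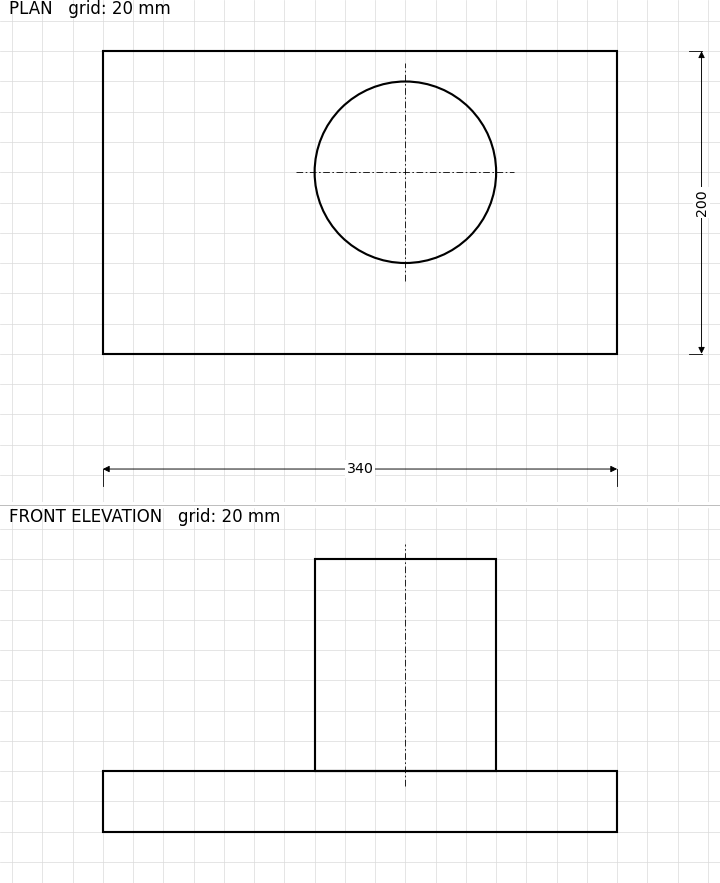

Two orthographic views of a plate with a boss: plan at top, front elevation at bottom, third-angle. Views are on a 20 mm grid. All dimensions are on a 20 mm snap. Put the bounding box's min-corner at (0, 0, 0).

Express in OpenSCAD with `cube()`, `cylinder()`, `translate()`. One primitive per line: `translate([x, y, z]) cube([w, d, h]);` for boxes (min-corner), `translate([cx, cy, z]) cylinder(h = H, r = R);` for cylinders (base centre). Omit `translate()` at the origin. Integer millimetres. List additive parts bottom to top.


cube([340, 200, 40]);
translate([200, 120, 40]) cylinder(h = 140, r = 60);


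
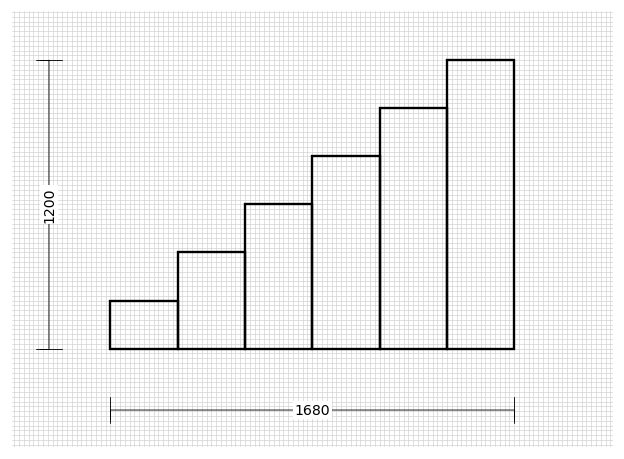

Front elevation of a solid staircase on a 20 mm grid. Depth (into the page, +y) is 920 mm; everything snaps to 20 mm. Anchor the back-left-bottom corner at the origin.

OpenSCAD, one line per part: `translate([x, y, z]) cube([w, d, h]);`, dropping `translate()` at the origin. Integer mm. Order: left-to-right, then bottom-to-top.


cube([280, 920, 200]);
translate([280, 0, 0]) cube([280, 920, 400]);
translate([560, 0, 0]) cube([280, 920, 600]);
translate([840, 0, 0]) cube([280, 920, 800]);
translate([1120, 0, 0]) cube([280, 920, 1000]);
translate([1400, 0, 0]) cube([280, 920, 1200]);


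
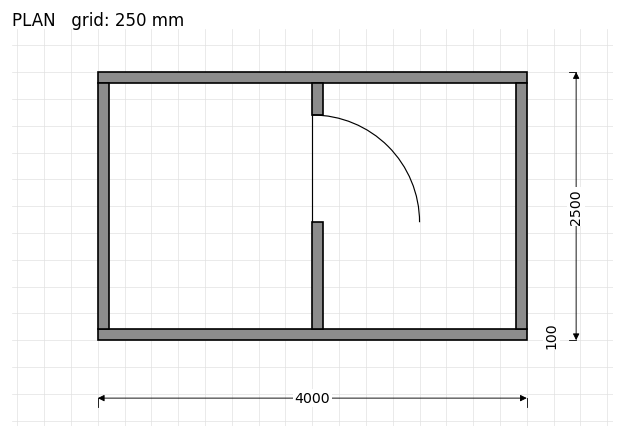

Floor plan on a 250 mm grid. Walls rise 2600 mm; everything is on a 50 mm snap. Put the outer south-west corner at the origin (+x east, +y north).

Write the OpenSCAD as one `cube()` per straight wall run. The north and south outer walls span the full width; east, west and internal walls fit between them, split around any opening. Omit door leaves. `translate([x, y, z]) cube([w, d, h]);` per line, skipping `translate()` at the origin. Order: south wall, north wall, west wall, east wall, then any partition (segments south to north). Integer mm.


cube([4000, 100, 2600]);
translate([0, 2400, 0]) cube([4000, 100, 2600]);
translate([0, 100, 0]) cube([100, 2300, 2600]);
translate([3900, 100, 0]) cube([100, 2300, 2600]);
translate([2000, 100, 0]) cube([100, 1000, 2600]);
translate([2000, 2100, 0]) cube([100, 300, 2600]);


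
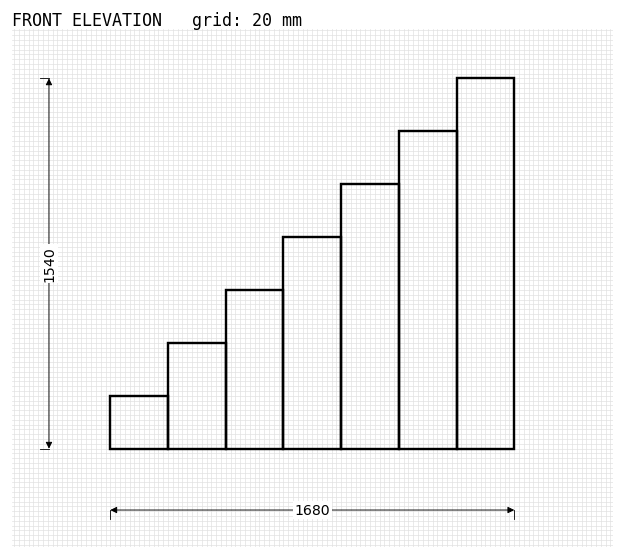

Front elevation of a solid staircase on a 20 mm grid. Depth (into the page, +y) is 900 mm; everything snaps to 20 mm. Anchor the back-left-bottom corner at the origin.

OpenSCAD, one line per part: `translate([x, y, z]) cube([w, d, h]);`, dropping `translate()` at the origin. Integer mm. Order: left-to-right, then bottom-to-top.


cube([240, 900, 220]);
translate([240, 0, 0]) cube([240, 900, 440]);
translate([480, 0, 0]) cube([240, 900, 660]);
translate([720, 0, 0]) cube([240, 900, 880]);
translate([960, 0, 0]) cube([240, 900, 1100]);
translate([1200, 0, 0]) cube([240, 900, 1320]);
translate([1440, 0, 0]) cube([240, 900, 1540]);


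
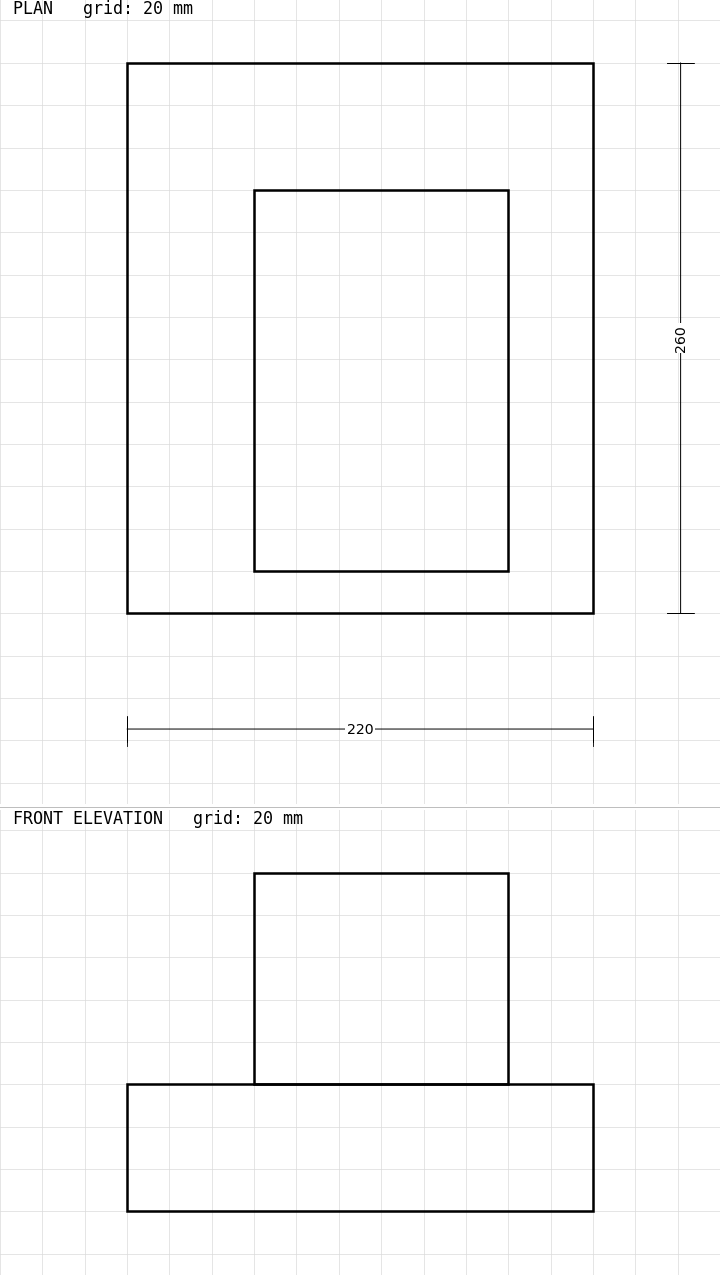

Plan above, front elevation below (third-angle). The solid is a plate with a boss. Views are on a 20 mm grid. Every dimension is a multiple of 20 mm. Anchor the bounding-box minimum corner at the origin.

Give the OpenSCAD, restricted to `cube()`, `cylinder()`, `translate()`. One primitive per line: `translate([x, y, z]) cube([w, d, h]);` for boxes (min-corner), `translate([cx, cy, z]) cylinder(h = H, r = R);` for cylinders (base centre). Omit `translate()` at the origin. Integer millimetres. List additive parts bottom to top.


cube([220, 260, 60]);
translate([60, 20, 60]) cube([120, 180, 100]);
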